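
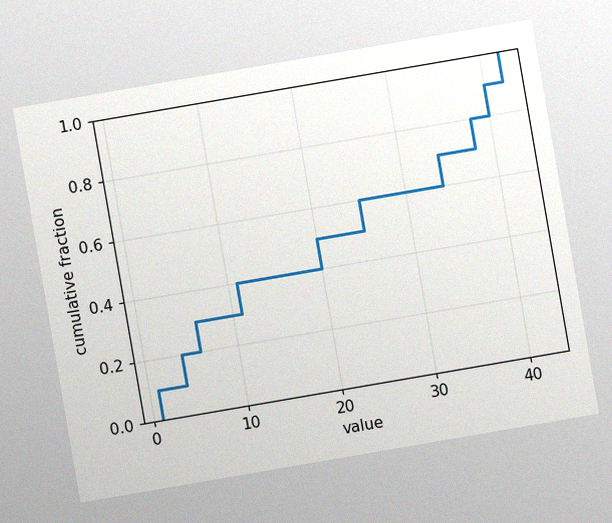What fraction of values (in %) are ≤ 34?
70%

The chart is tilted about 10° counter-clockwise, with some photo noise. At x=34 the ECDF step is at 70%.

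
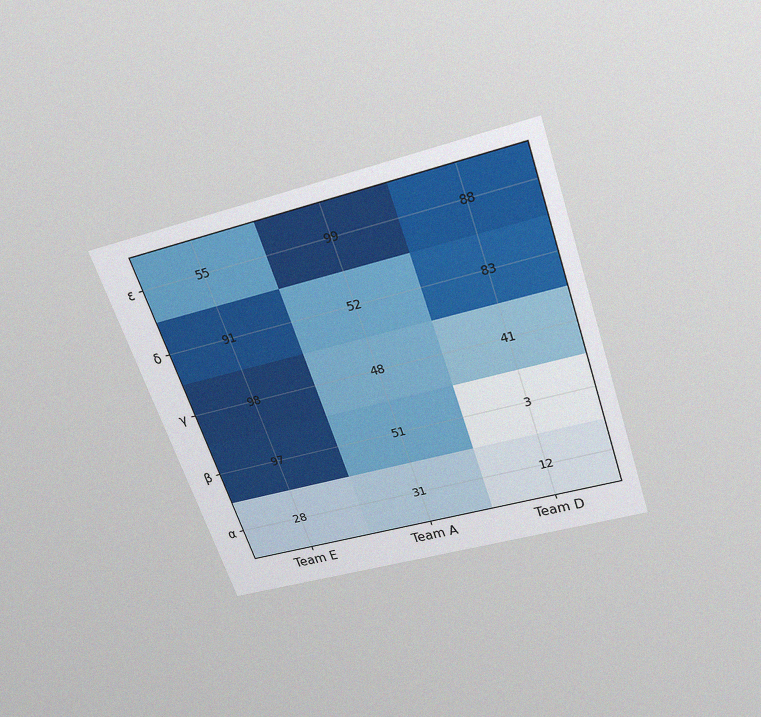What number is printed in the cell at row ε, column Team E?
55

The chart is tilted about 19° counter-clockwise and viewed slightly from above, with some photo noise. The (ε, Team E) cell reads 55.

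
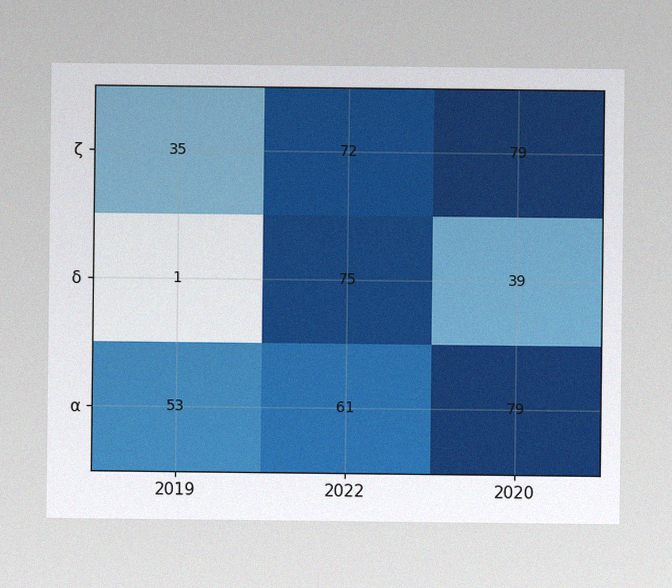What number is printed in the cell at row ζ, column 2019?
35

The image has some photo noise and uneven lighting. The (ζ, 2019) cell reads 35.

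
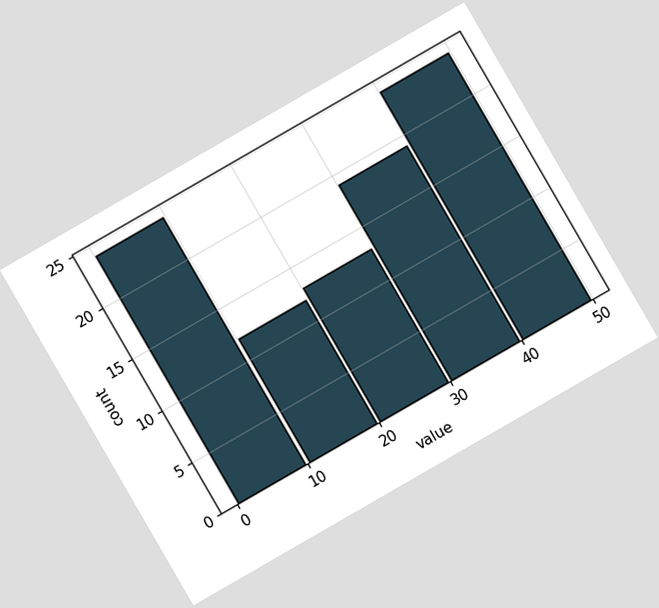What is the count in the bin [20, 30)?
The chart is tilted about 30° counter-clockwise. The [20, 30) bin has height 13.

13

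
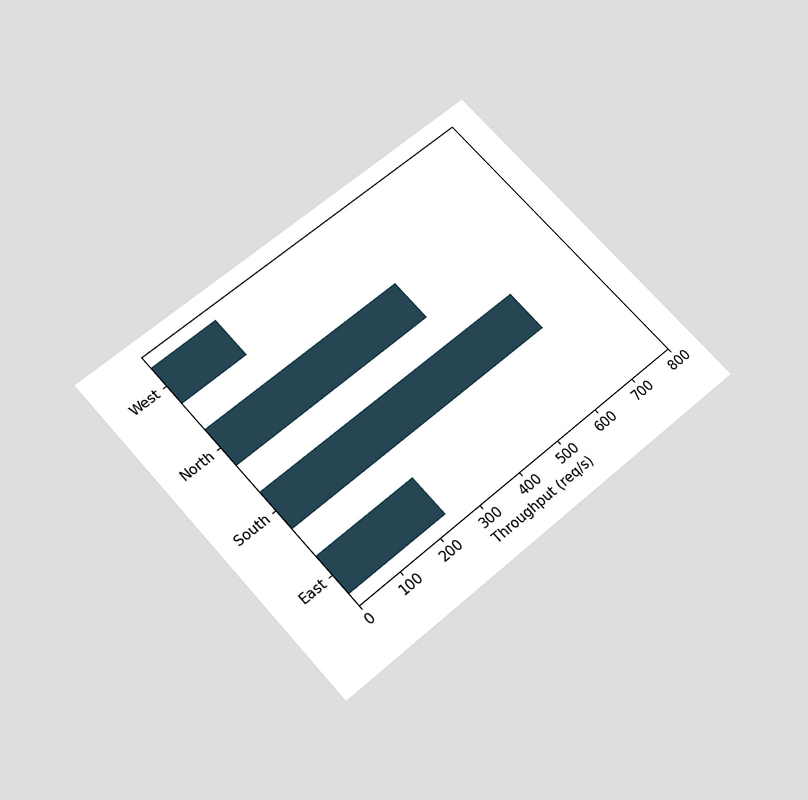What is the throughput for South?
The chart is tilted about 41° counter-clockwise and viewed slightly from below. Reading along the chart's x-axis, the South bar reaches 640req/s.

640req/s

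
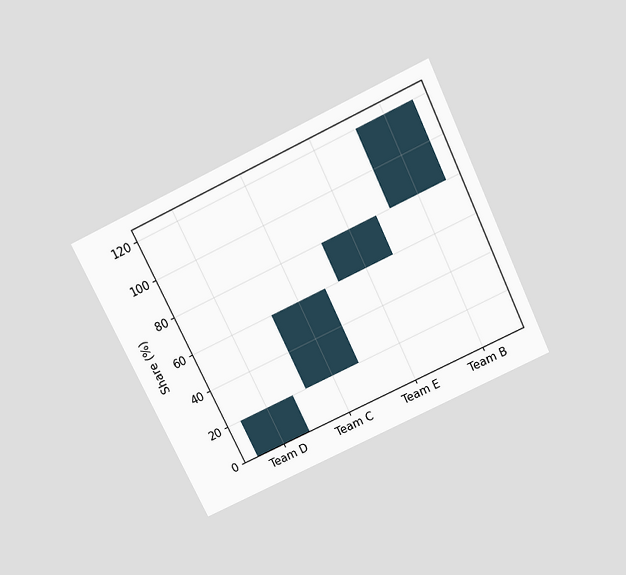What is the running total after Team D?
The chart is tilted about 26° counter-clockwise and viewed slightly from above. After Team D the running total reaches 20%.

20%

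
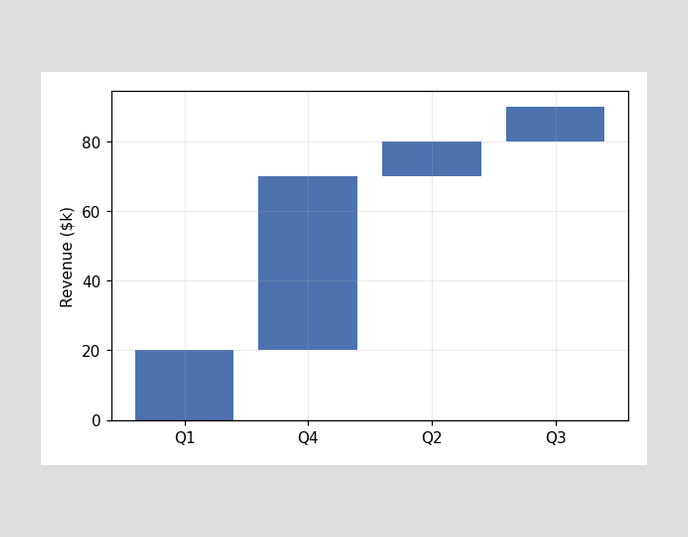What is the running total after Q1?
$20k

After Q1 the running total reaches $20k.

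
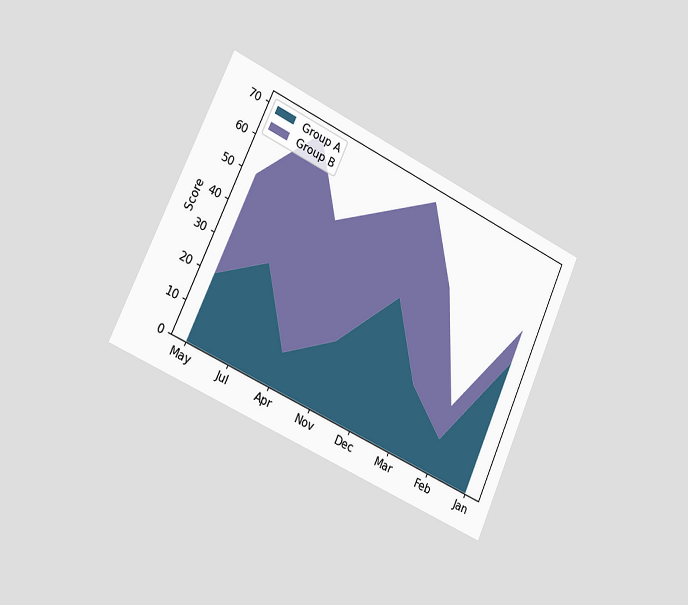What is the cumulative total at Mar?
The chart is tilted about 24° clockwise and viewed slightly from the left. The stacked total at Mar reaches 50.

50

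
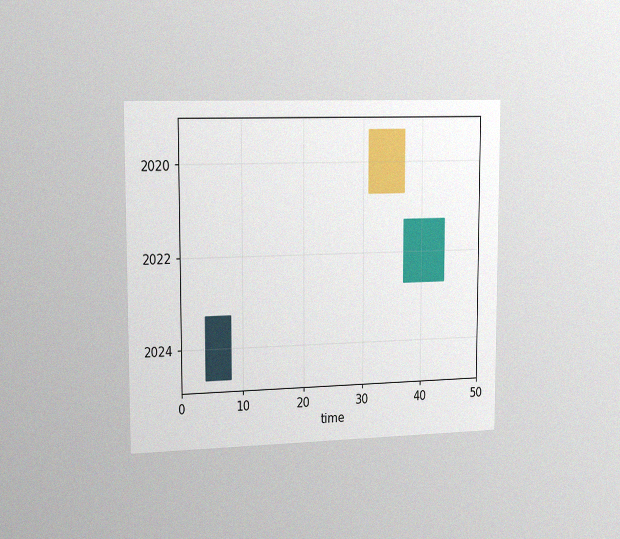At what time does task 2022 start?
37

The chart is viewed slightly from the left, with some photo noise. The 2022 bar begins at t=37.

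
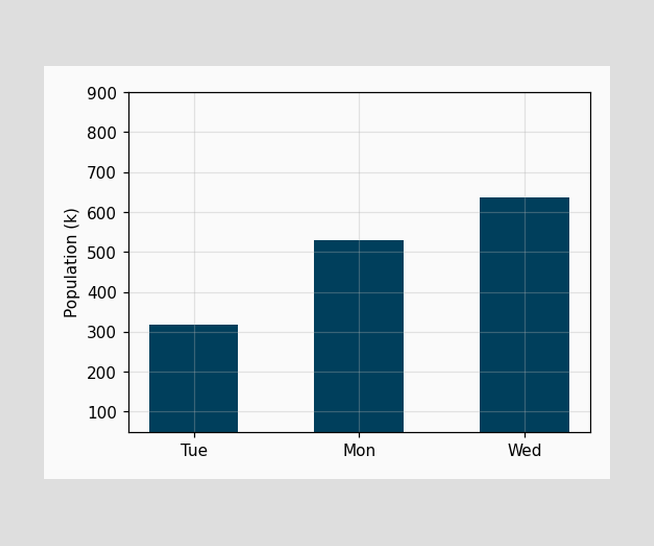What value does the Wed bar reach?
Reading along the chart's y-axis, the Wed bar reaches 636k.

636k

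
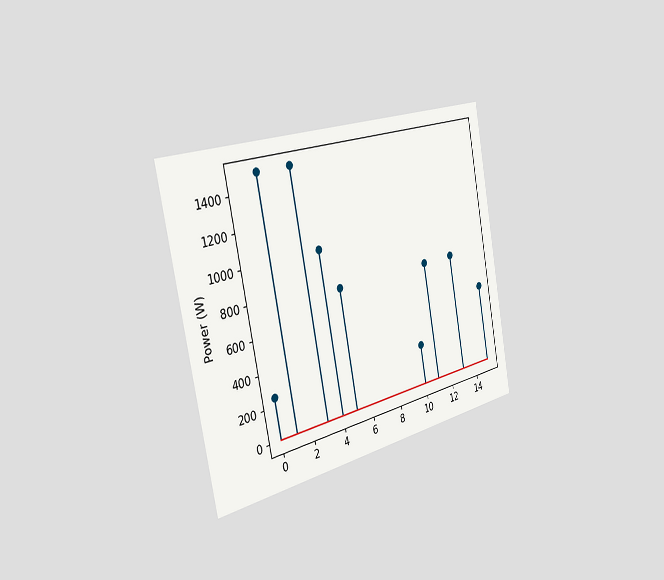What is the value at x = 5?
The chart is tilted about 11° counter-clockwise and viewed slightly from the left. The stem at x=5 reaches 750W.

750W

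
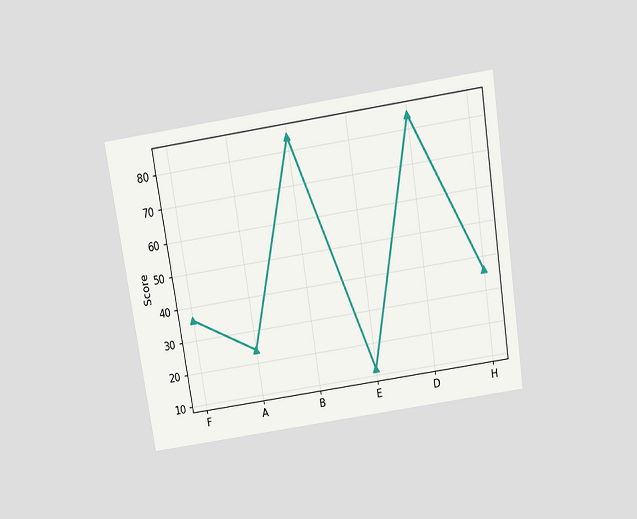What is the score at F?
36

The chart is tilted about 9° counter-clockwise and viewed slightly from above. At F, the line is at 36.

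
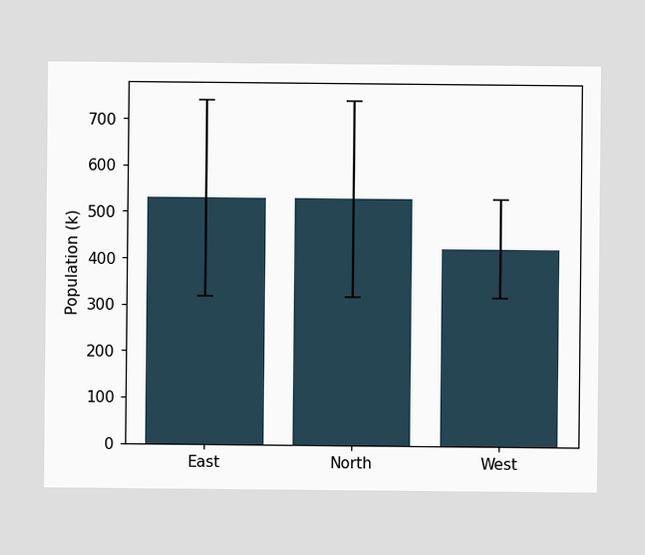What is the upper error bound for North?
742k

The North bar's upper whisker reaches 742k.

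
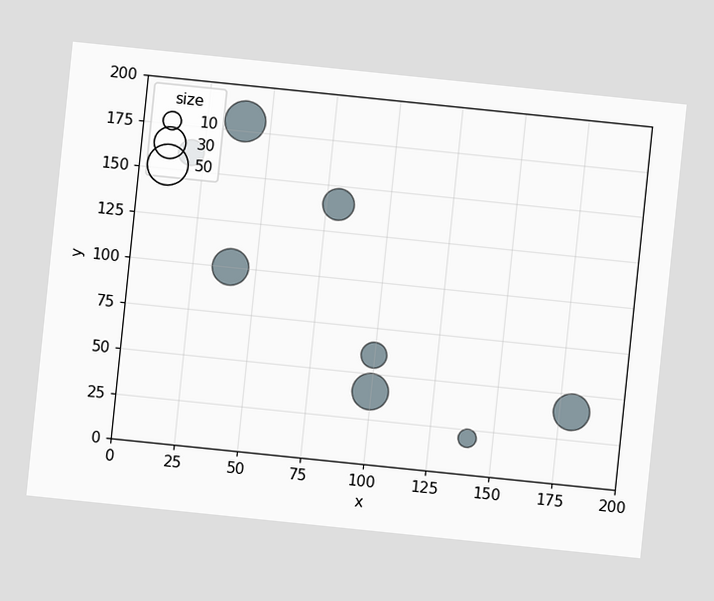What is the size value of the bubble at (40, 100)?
The chart is tilted about 6° clockwise. Matching the bubble at (40, 100) against the size legend gives 40.

40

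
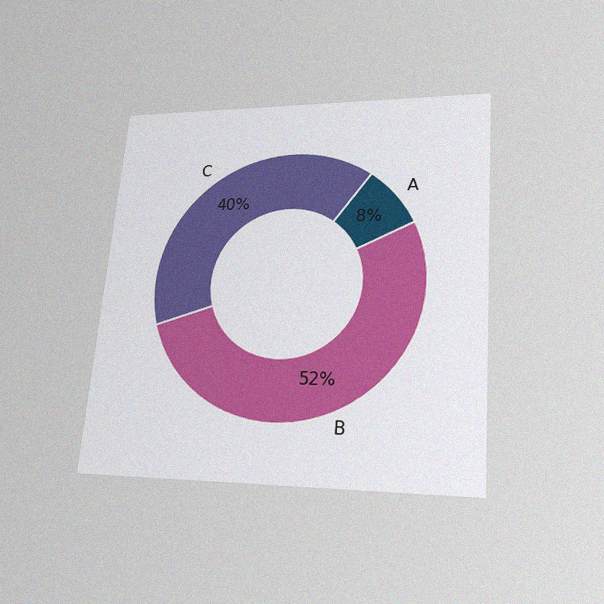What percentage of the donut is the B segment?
The chart is tilted about 5° clockwise and viewed slightly from below, with some photo noise. The B segment takes up 52% of the ring.

52%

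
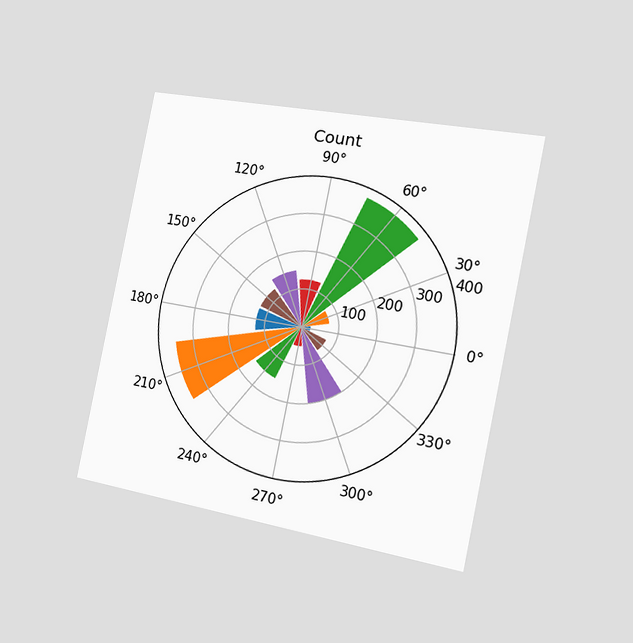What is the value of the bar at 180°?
125

The chart is tilted about 11° clockwise and viewed slightly from the right. The bar at 180° reaches 125 on the radial axis.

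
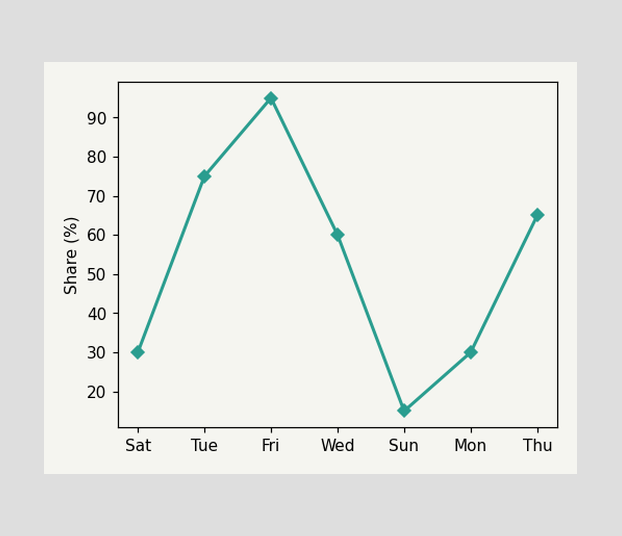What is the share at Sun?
15%

At Sun, the line is at 15%.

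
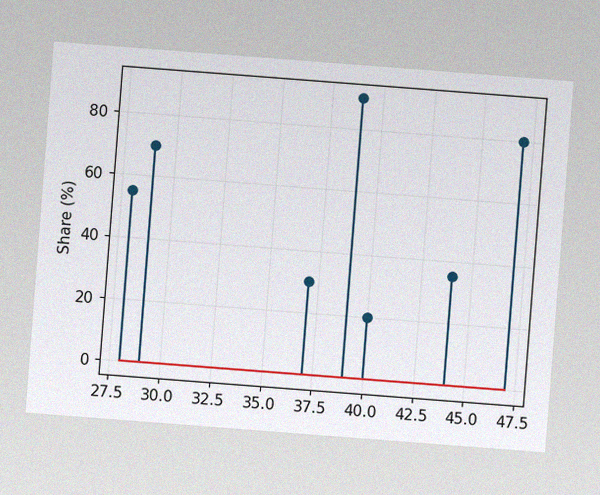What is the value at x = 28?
55%

The chart is tilted about 4° clockwise, with some photo noise. The stem at x=28 reaches 55%.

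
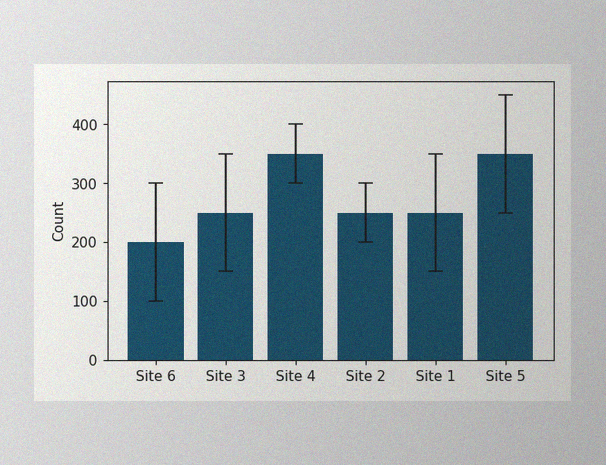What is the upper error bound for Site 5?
The image has some photo noise and uneven lighting. The Site 5 bar's upper whisker reaches 450.

450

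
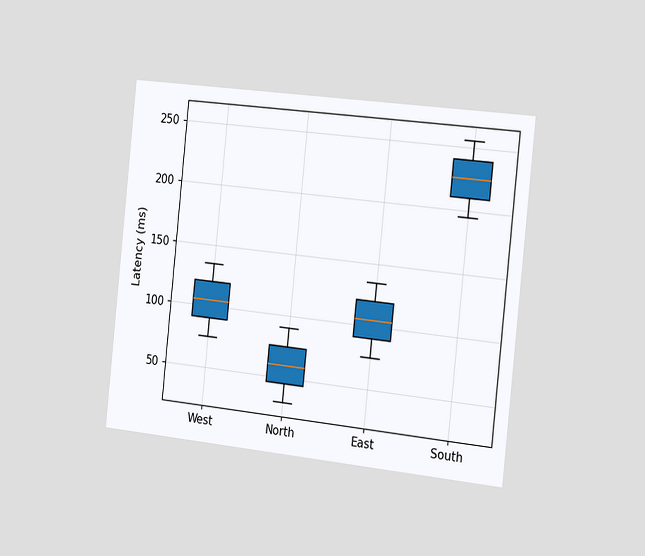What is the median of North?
60ms

The chart is tilted about 6° clockwise and viewed slightly from the right. The median line in the North box sits at 60ms.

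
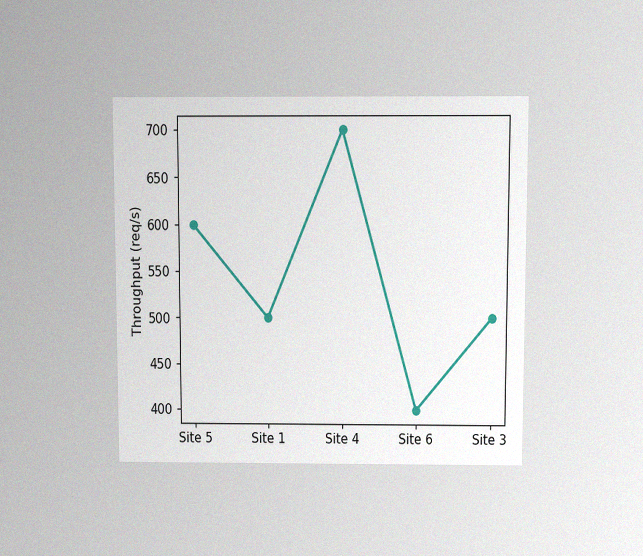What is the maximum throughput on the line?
The chart is viewed slightly from above, with some photo noise. The highest point is at Site 4, and reading across to the y-axis gives 700req/s.

700req/s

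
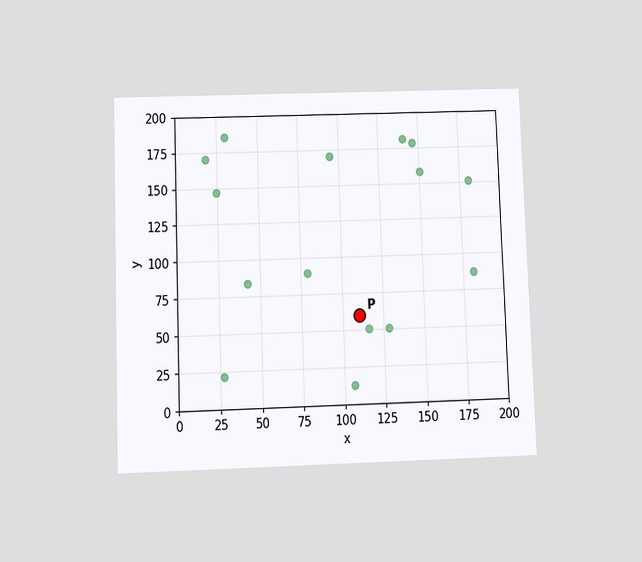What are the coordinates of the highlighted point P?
The chart is viewed at a slight angle. Following the gridlines from P to each axis, P sits at (110, 60).

(110, 60)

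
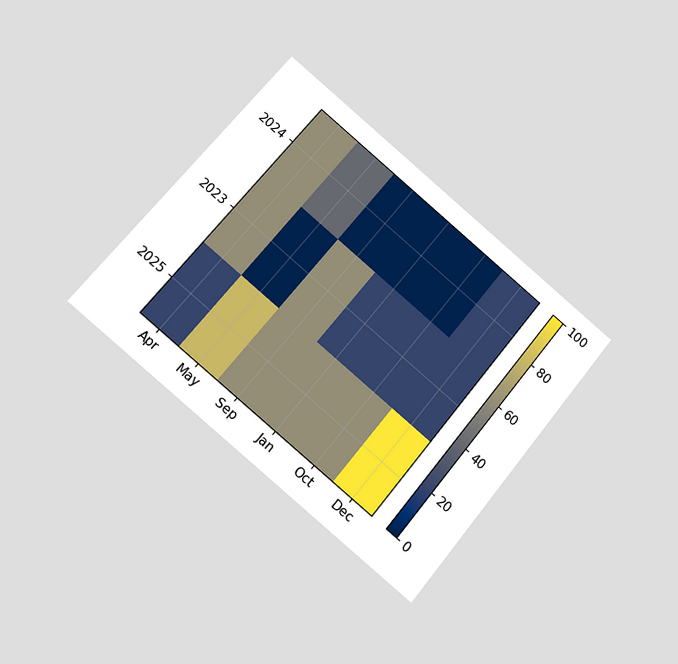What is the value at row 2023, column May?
The chart is tilted about 40° clockwise and viewed at a slight angle. Matching cell (2023, May) against the colorbar gives 0.

0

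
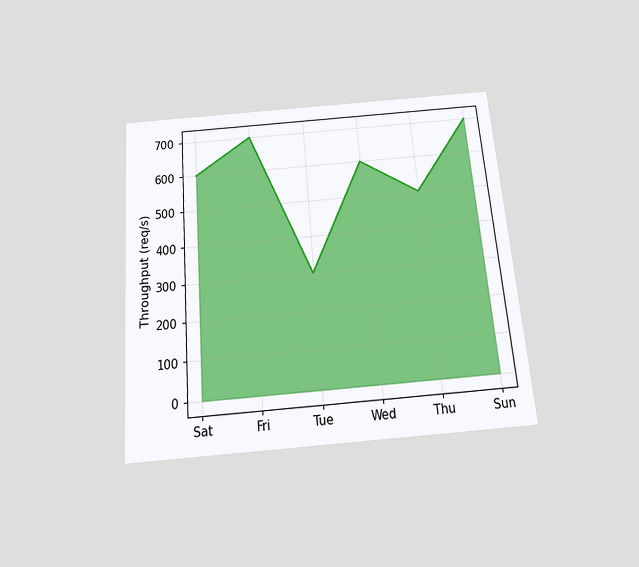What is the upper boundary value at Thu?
500req/s

The chart is tilted about 5° counter-clockwise and viewed slightly from below. At Thu the upper boundary is at 500req/s.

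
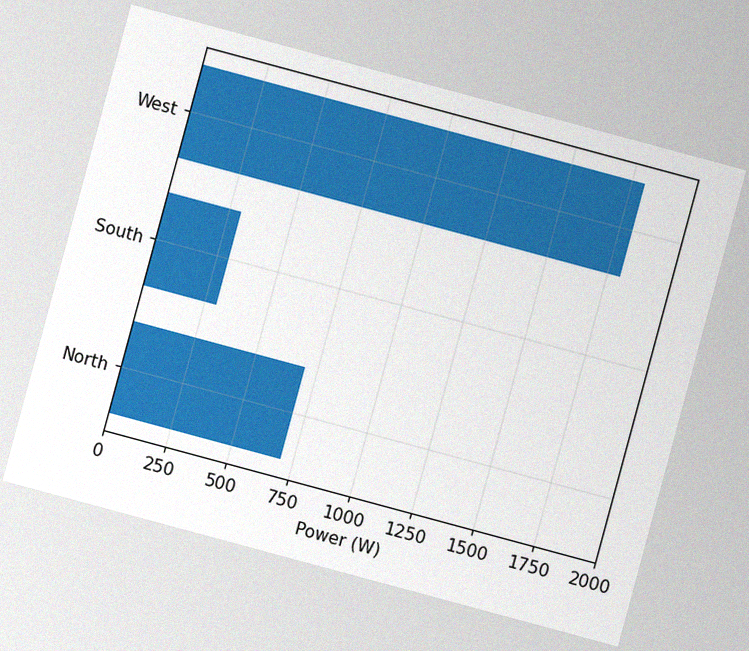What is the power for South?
300W

The chart is tilted about 15° clockwise, with some photo noise. Reading along the chart's x-axis, the South bar reaches 300W.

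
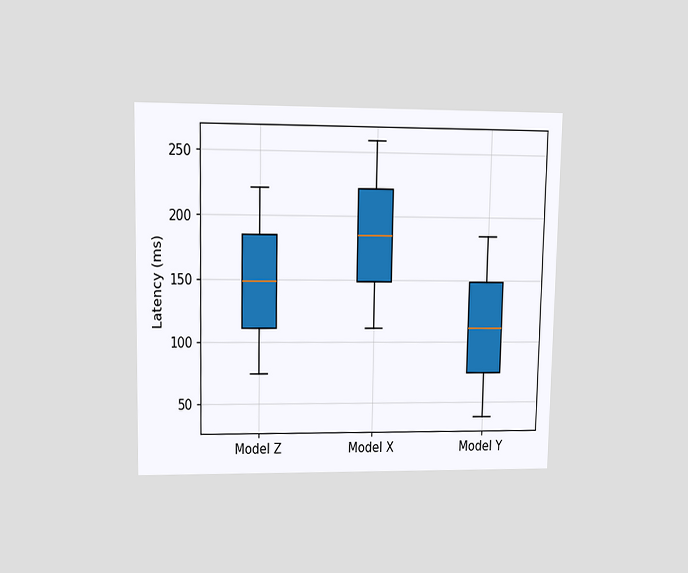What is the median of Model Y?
The chart is viewed at a slight angle. The median line in the Model Y box sits at 111ms.

111ms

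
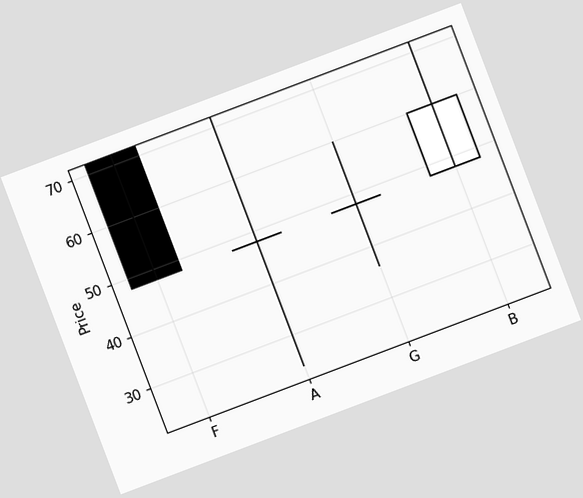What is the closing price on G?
The chart is tilted about 21° counter-clockwise. The G candle closes at 48.

48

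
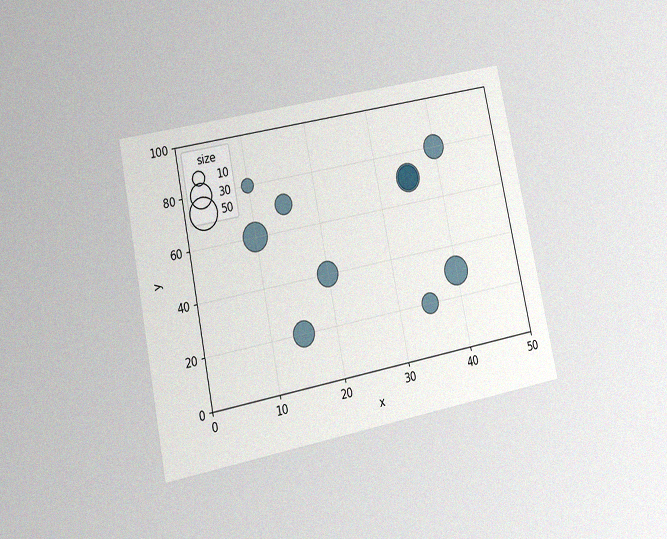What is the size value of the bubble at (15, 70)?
20

The chart is tilted about 12° counter-clockwise and viewed at a slight angle, with some photo noise. Matching the bubble at (15, 70) against the size legend gives 20.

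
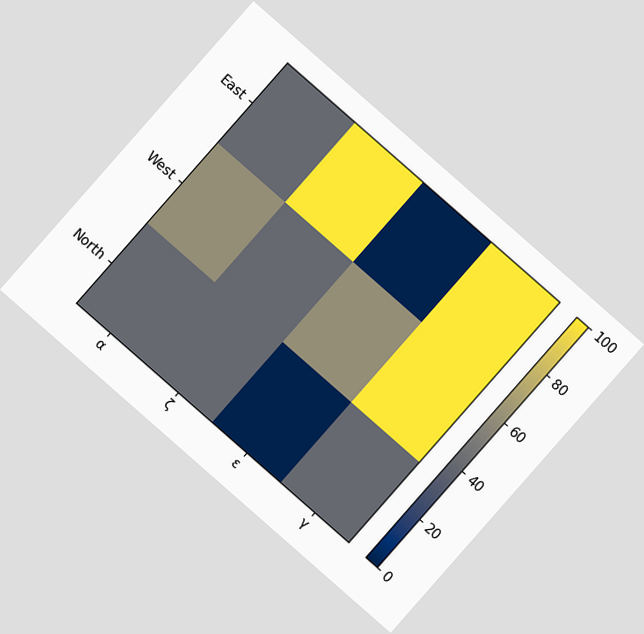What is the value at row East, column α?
40

The chart is tilted about 41° clockwise. Matching cell (East, α) against the colorbar gives 40.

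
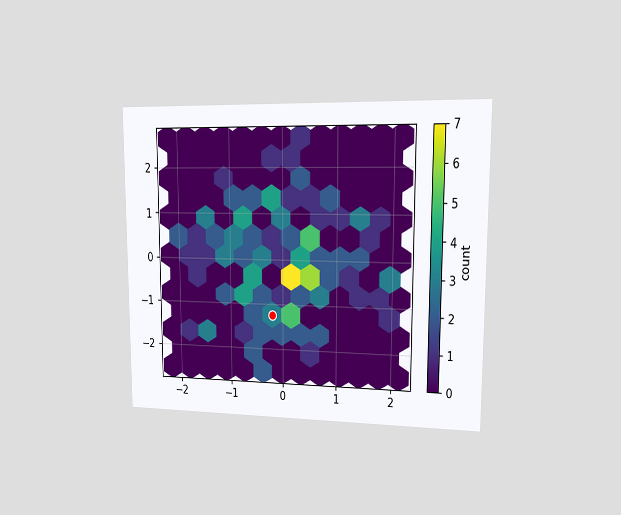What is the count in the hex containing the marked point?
The chart is viewed slightly from the right. The marked hex reads 3 on the colorbar.

3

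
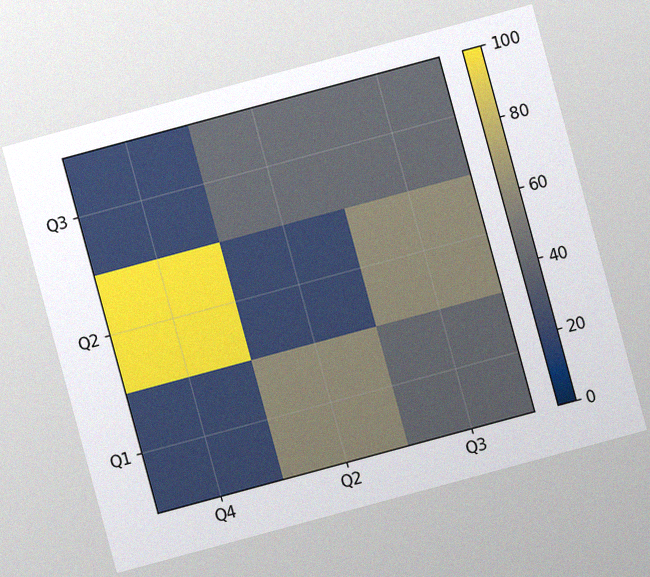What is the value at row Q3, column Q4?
The chart is tilted about 15° counter-clockwise, with some photo noise. Matching cell (Q3, Q4) against the colorbar gives 20.

20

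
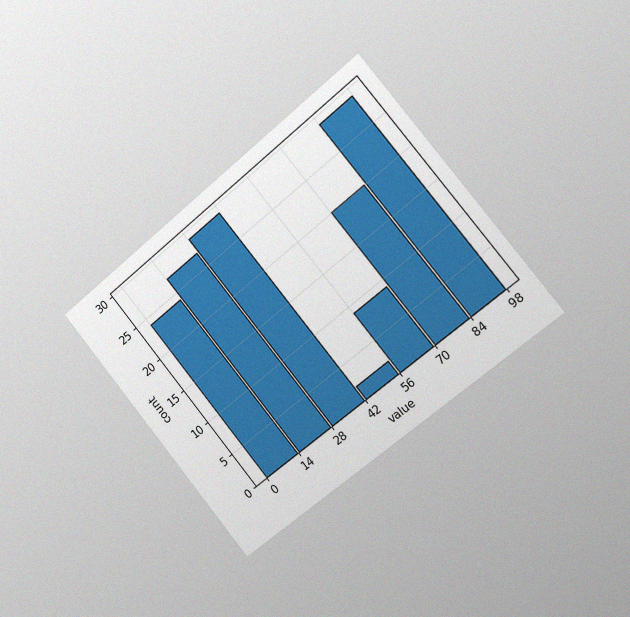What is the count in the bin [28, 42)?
The chart is tilted about 39° counter-clockwise and viewed slightly from the right, with some photo noise. The [28, 42) bin has height 29.

29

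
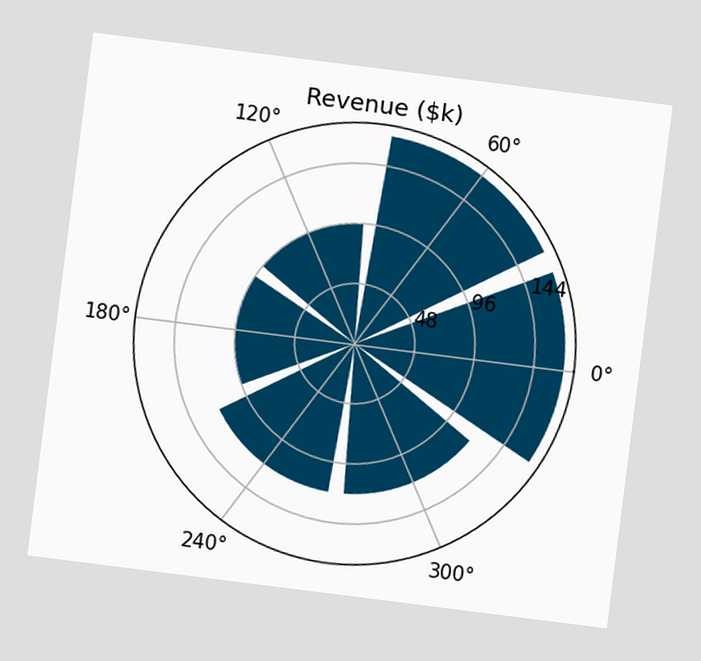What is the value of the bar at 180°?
The chart is tilted about 7° clockwise. The bar at 180° reaches $96k on the radial axis.

$96k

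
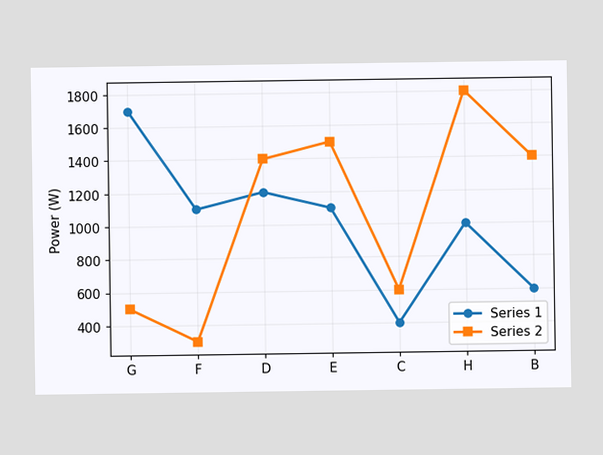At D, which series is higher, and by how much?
At D, Series 2 sits above the other line by 200W.

Series 2, by 200W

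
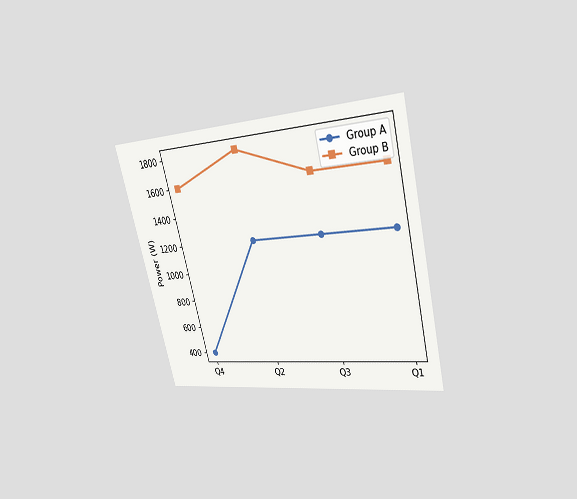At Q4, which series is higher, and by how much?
Group B, by 1200W

The chart is tilted about 14° counter-clockwise and viewed at a slight angle. At Q4, Group B sits above the other line by 1200W.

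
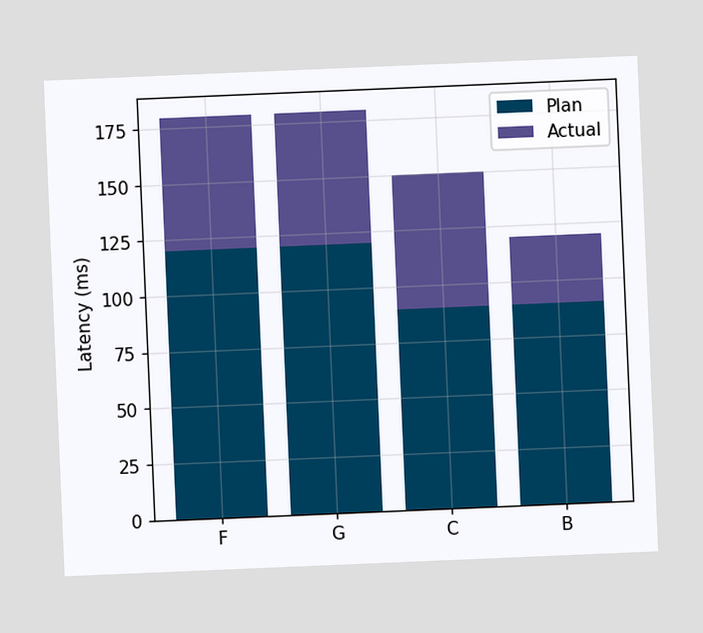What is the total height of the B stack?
120ms

The chart is tilted about 2° counter-clockwise. The B stack's top reaches 120ms on the y-axis.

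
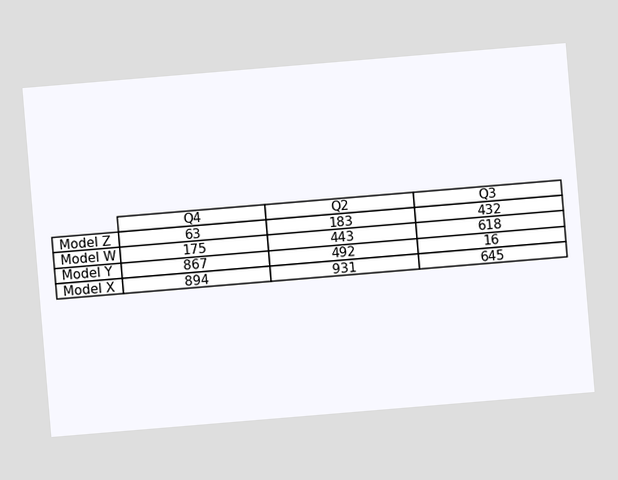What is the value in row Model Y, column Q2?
The chart is tilted about 5° counter-clockwise. The (Model Y, Q2) cell reads 492.

492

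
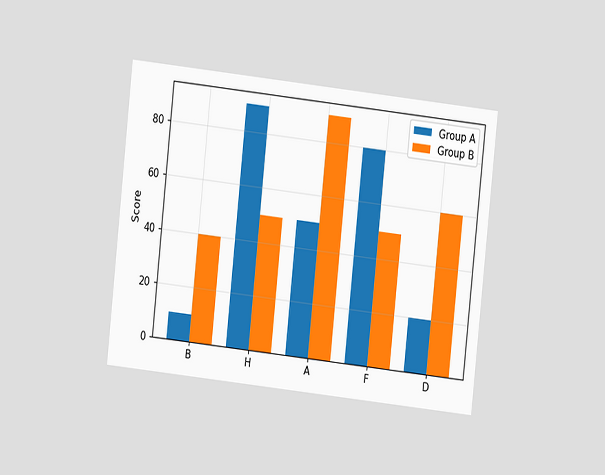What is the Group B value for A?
The chart is tilted about 6° clockwise and viewed at a slight angle. The Group B bar at A reaches 90 on the y-axis.

90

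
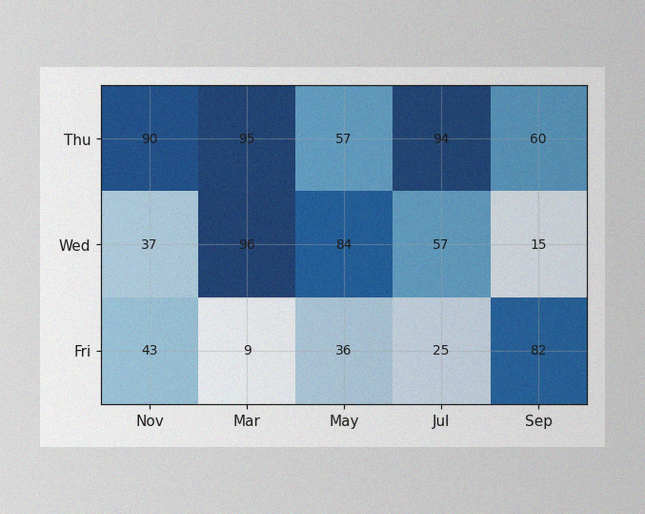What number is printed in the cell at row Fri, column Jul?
The image has some photo noise and uneven lighting. The (Fri, Jul) cell reads 25.

25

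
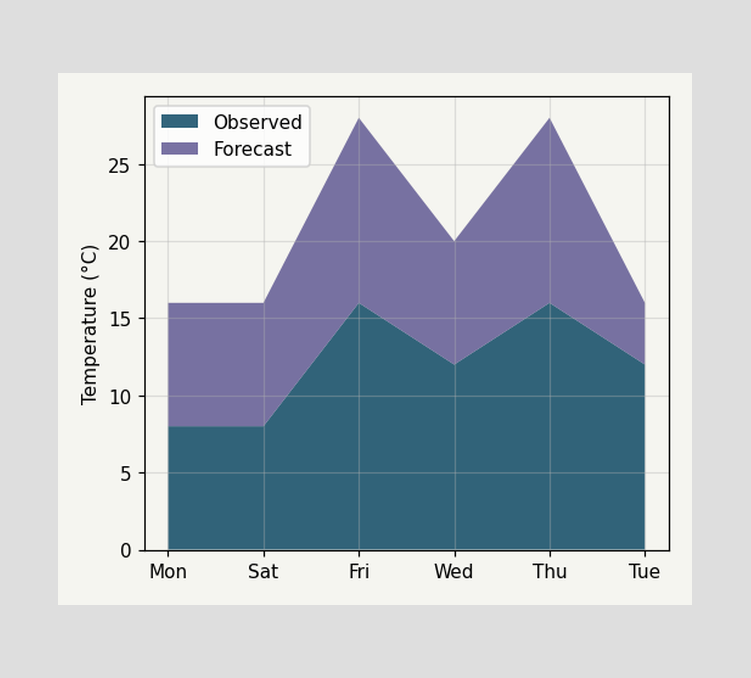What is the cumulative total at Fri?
28°C

The stacked total at Fri reaches 28°C.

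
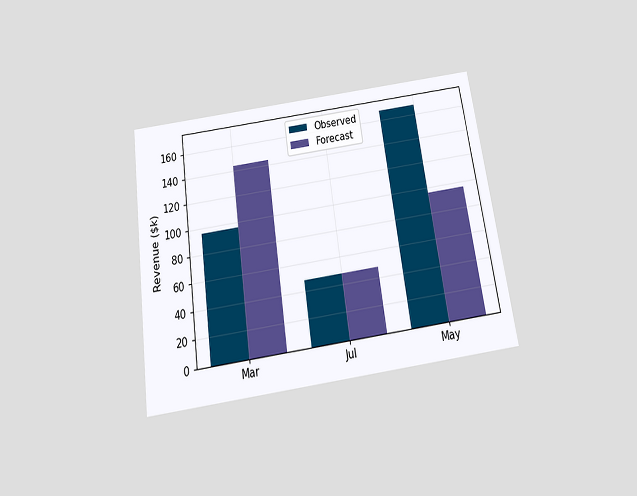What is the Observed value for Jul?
$48k

The chart is tilted about 8° counter-clockwise and viewed slightly from below. The Observed bar at Jul reaches $48k on the y-axis.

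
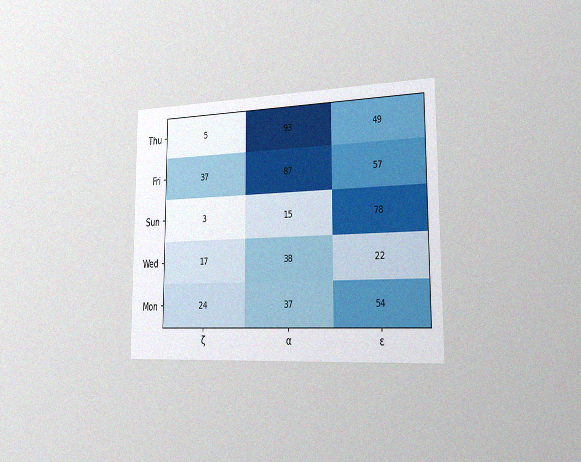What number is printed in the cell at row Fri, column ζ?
The chart is viewed slightly from the right, with some photo noise. The (Fri, ζ) cell reads 37.

37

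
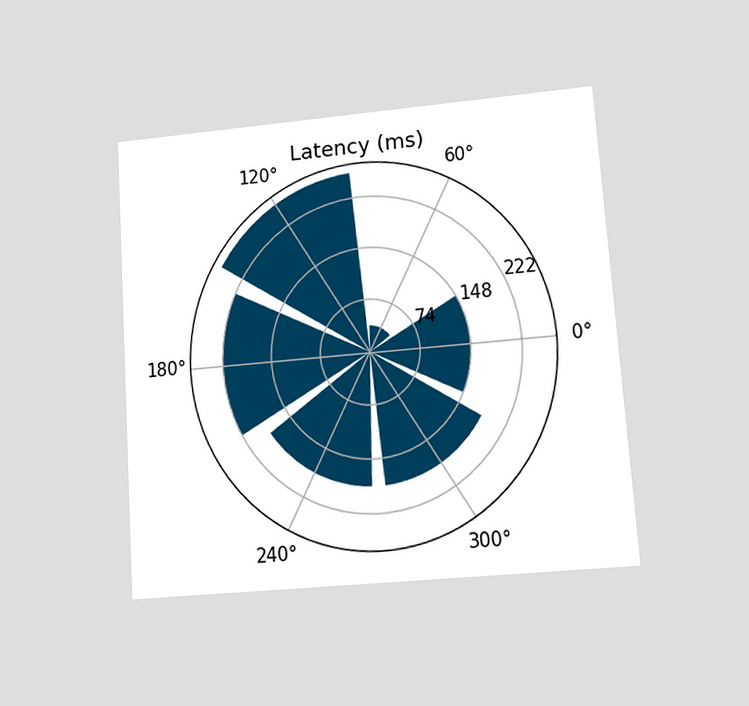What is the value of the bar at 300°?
The chart is tilted about 4° counter-clockwise and viewed at a slight angle. The bar at 300° reaches 185ms on the radial axis.

185ms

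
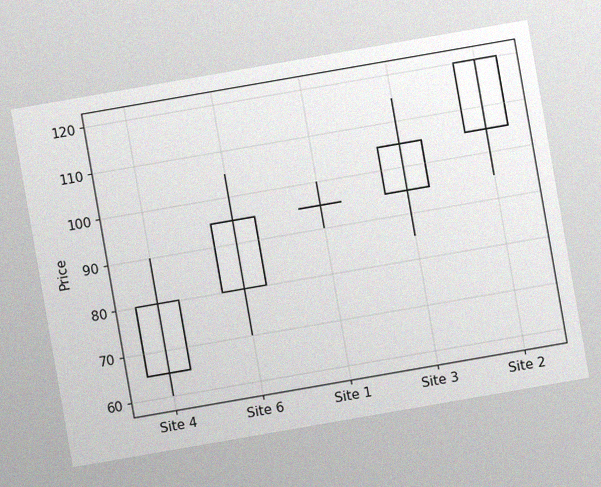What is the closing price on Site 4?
80

The chart is tilted about 10° counter-clockwise, with some photo noise. The Site 4 candle closes at 80.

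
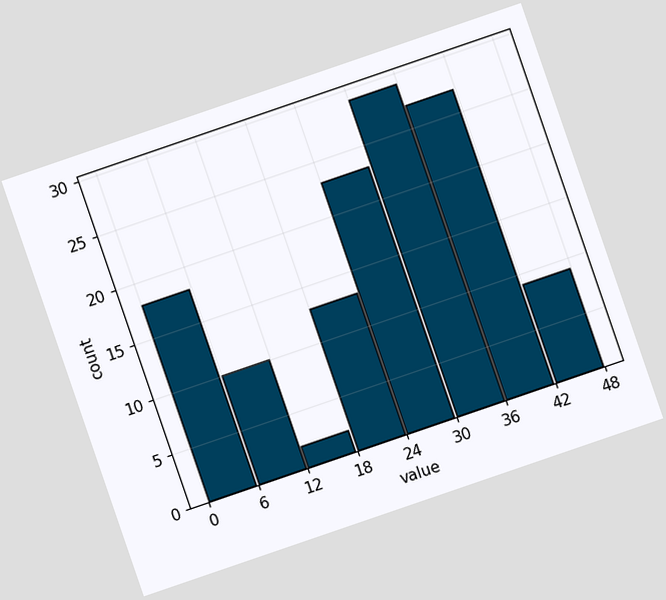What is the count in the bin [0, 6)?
18

The chart is tilted about 19° counter-clockwise. The [0, 6) bin has height 18.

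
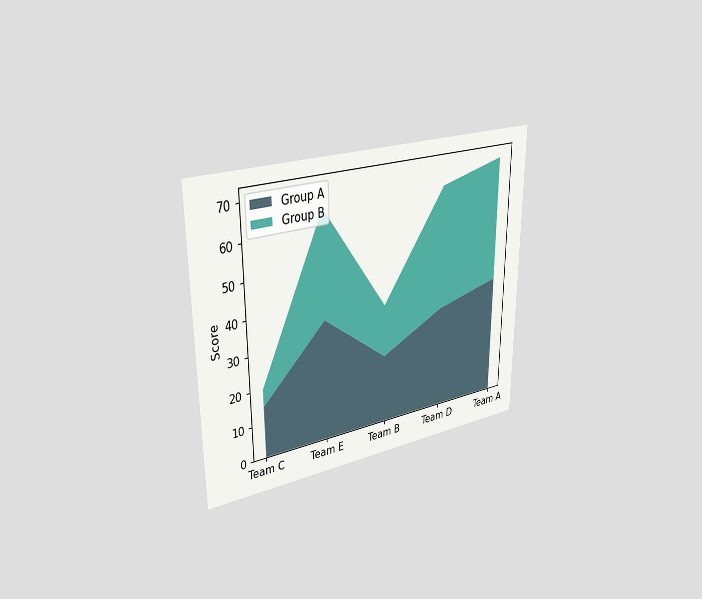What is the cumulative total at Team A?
70

The chart is viewed slightly from the left. The stacked total at Team A reaches 70.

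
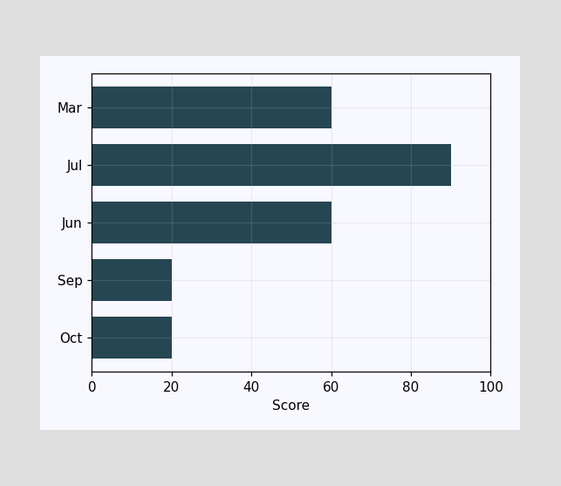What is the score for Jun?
60

Reading along the chart's x-axis, the Jun bar reaches 60.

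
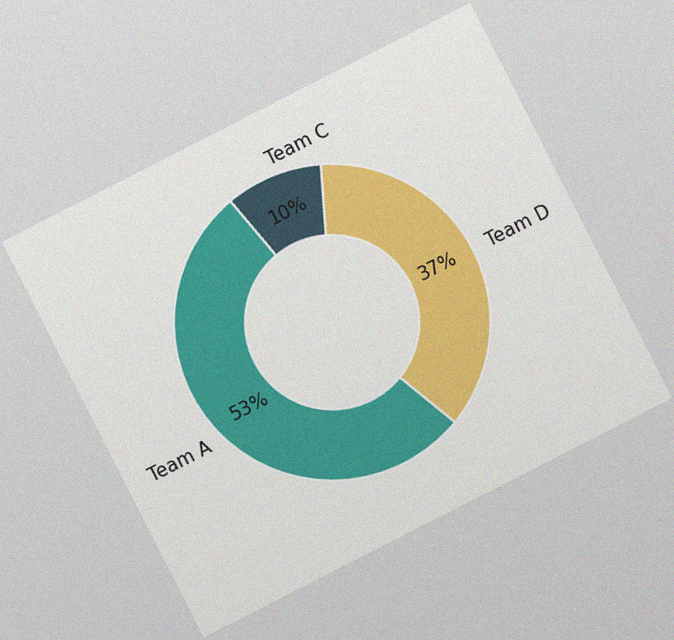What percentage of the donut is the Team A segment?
The chart is tilted about 27° counter-clockwise, with some photo noise. The Team A segment takes up 53% of the ring.

53%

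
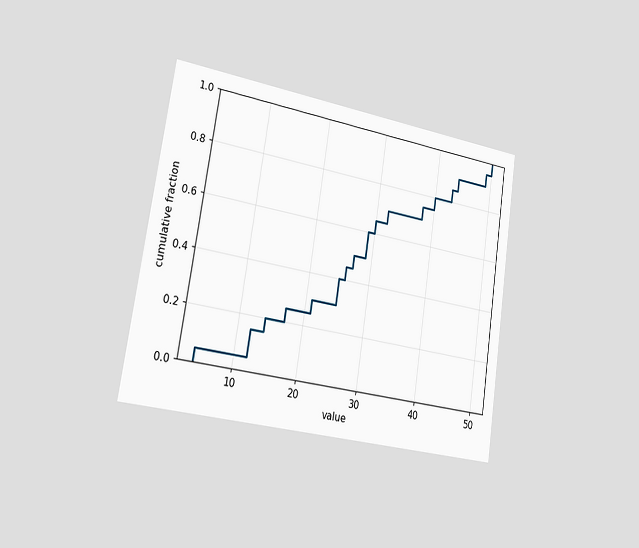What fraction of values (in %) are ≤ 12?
The chart is tilted about 9° clockwise and viewed slightly from the left. At x=12 the ECDF step is at 15%.

15%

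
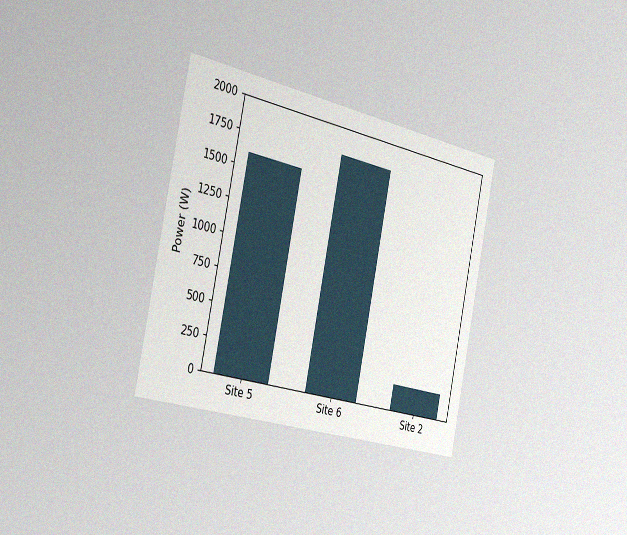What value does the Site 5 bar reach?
The chart is tilted about 12° clockwise and viewed slightly from the left, with some photo noise. Reading along the chart's y-axis, the Site 5 bar reaches 1600W.

1600W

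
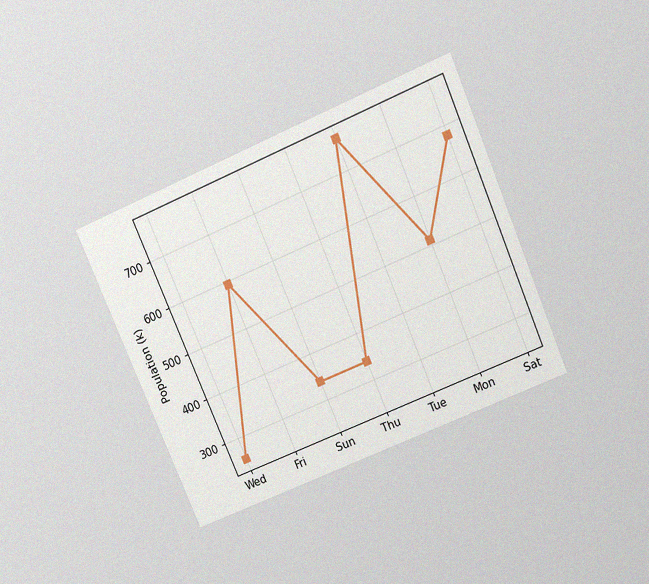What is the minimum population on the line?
255k

The chart is tilted about 23° counter-clockwise and viewed slightly from above, with some photo noise. The lowest point is at Wed, and reading across to the y-axis gives 255k.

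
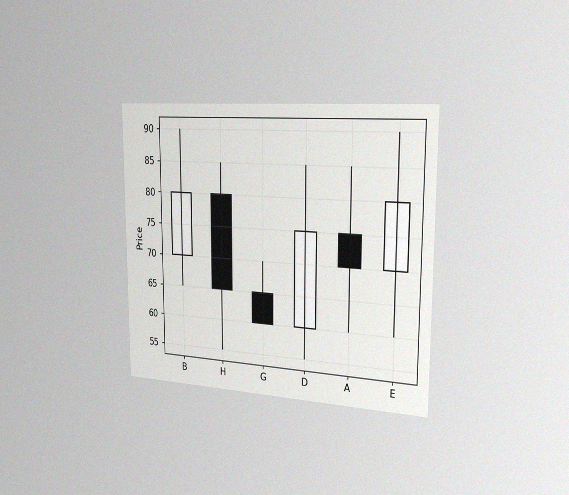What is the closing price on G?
The chart is viewed slightly from the right, with some photo noise. The G candle closes at 60.

60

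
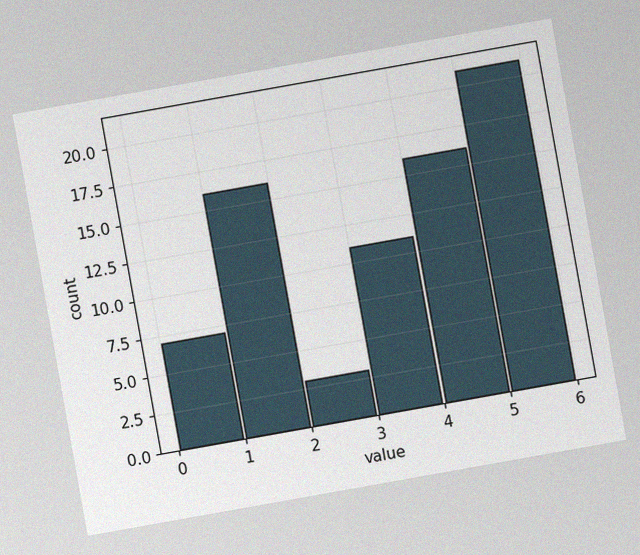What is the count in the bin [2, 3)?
The chart is tilted about 10° counter-clockwise, with some photo noise. The [2, 3) bin has height 3.

3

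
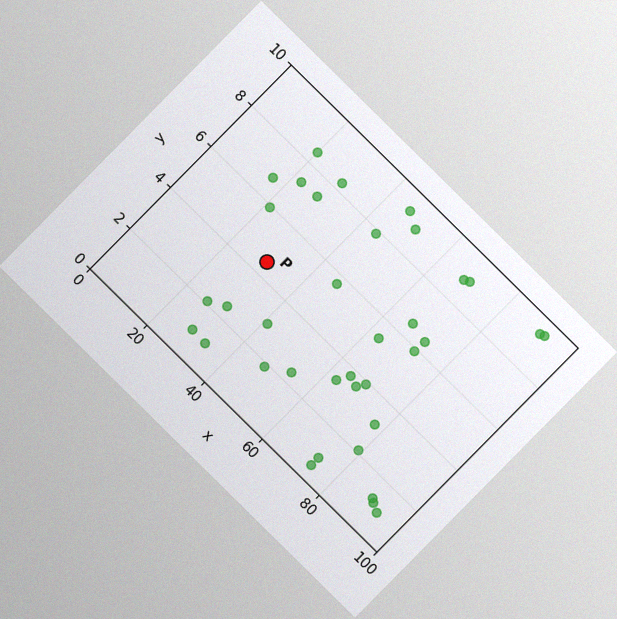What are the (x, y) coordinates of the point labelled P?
(30, 4.5)

The chart is tilted about 45° clockwise, with some photo noise. Following the gridlines from P to each axis, P sits at (30, 4.5).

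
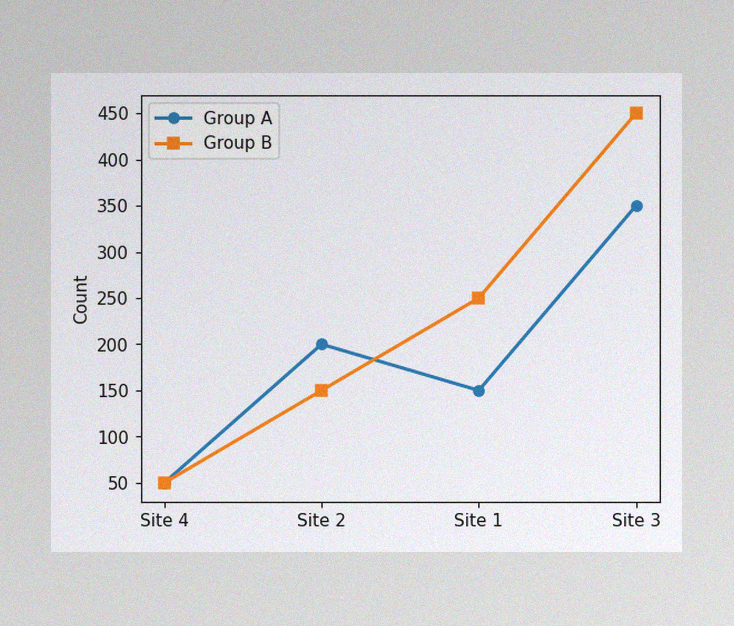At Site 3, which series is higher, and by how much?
The image has some photo noise and uneven lighting. At Site 3, Group B sits above the other line by 100.

Group B, by 100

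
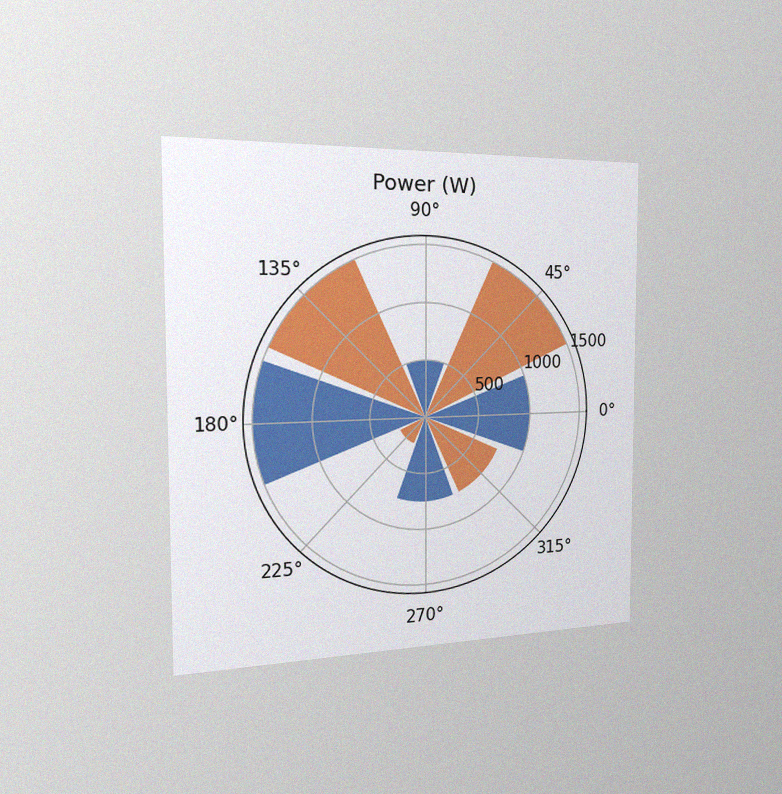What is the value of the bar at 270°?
750W

The chart is viewed slightly from the left, with some photo noise. The bar at 270° reaches 750W on the radial axis.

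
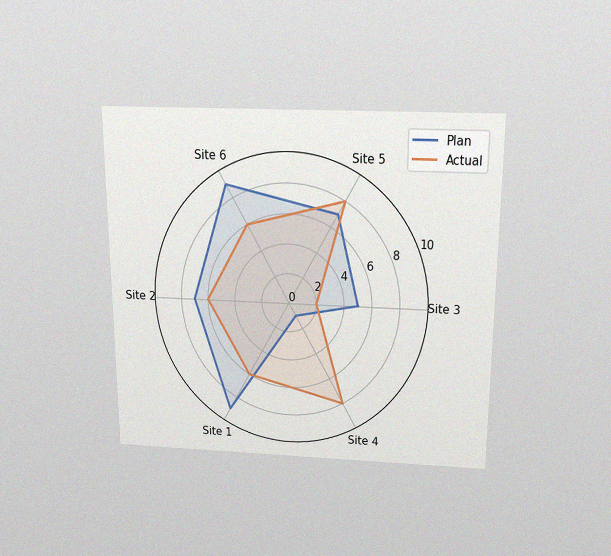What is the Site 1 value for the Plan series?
9

The chart is viewed slightly from above, with some photo noise. On the Site 1 axis, Plan reaches 9.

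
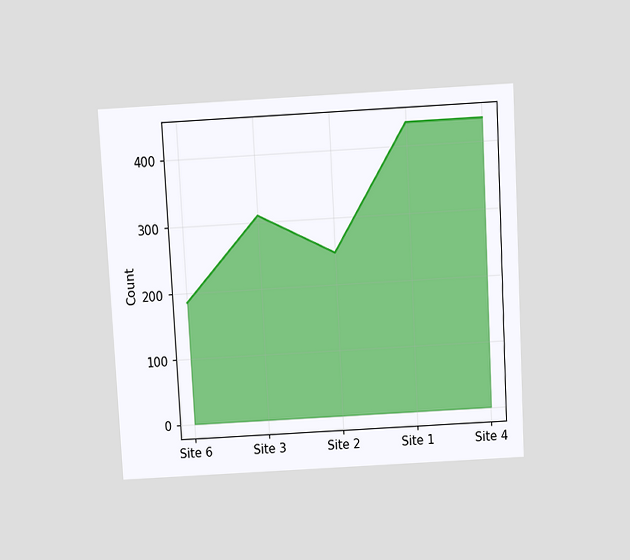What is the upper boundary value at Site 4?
The chart is tilted about 3° counter-clockwise and viewed slightly from above. At Site 4 the upper boundary is at 434.

434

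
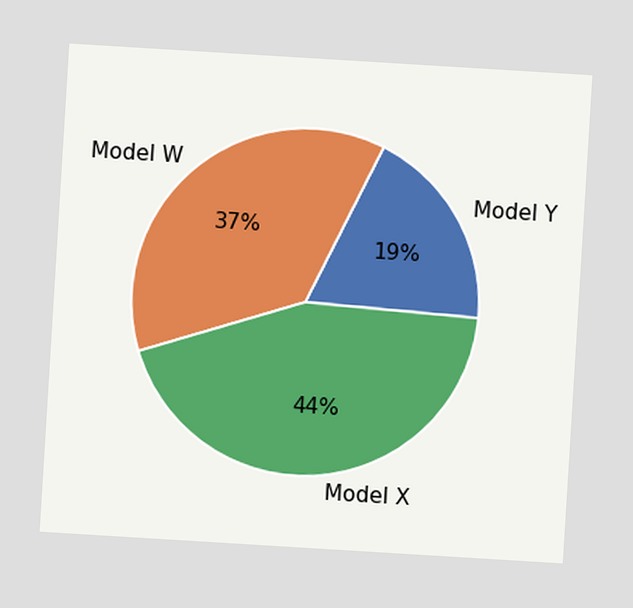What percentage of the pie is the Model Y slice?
19%

The chart is tilted about 3° clockwise. The Model Y slice takes up 19% of the pie.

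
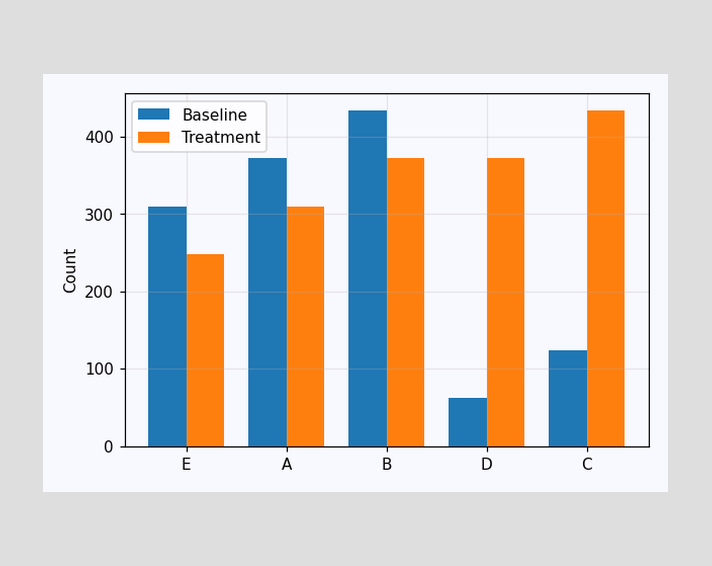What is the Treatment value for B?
372

The Treatment bar at B reaches 372 on the y-axis.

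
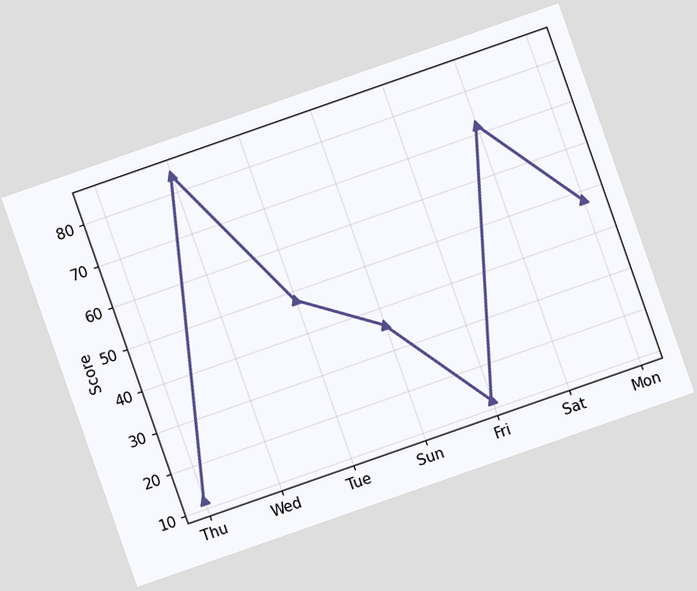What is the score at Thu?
The chart is tilted about 19° counter-clockwise. At Thu, the line is at 12.

12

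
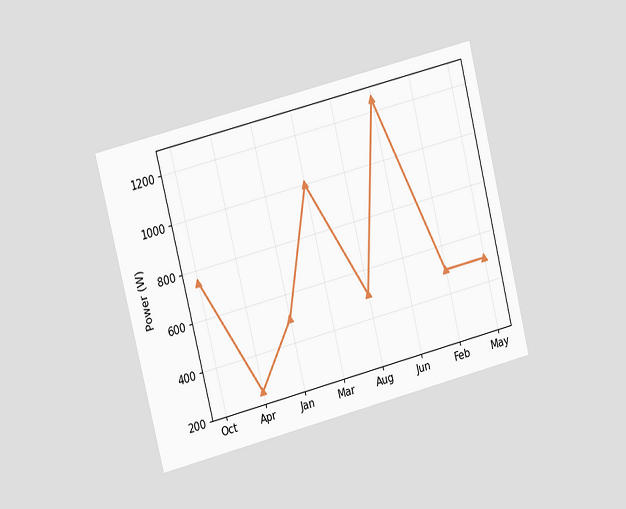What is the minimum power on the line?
250W

The chart is tilted about 14° counter-clockwise and viewed slightly from the left. The lowest point is at Apr, and reading across to the y-axis gives 250W.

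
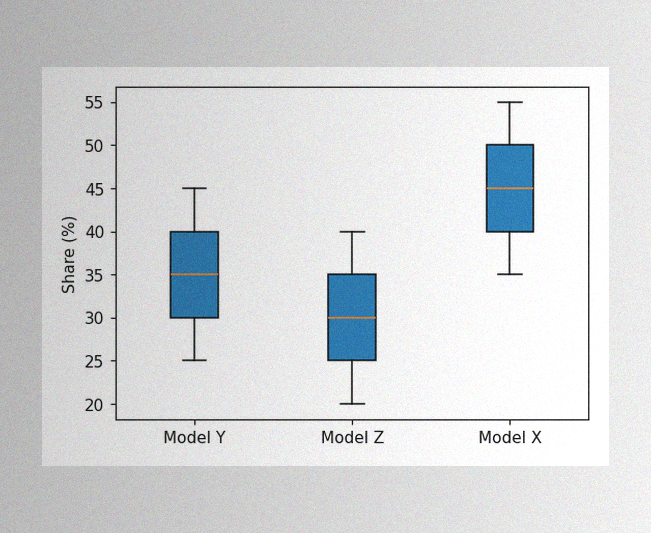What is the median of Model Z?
The image has some photo noise and uneven lighting. The median line in the Model Z box sits at 30%.

30%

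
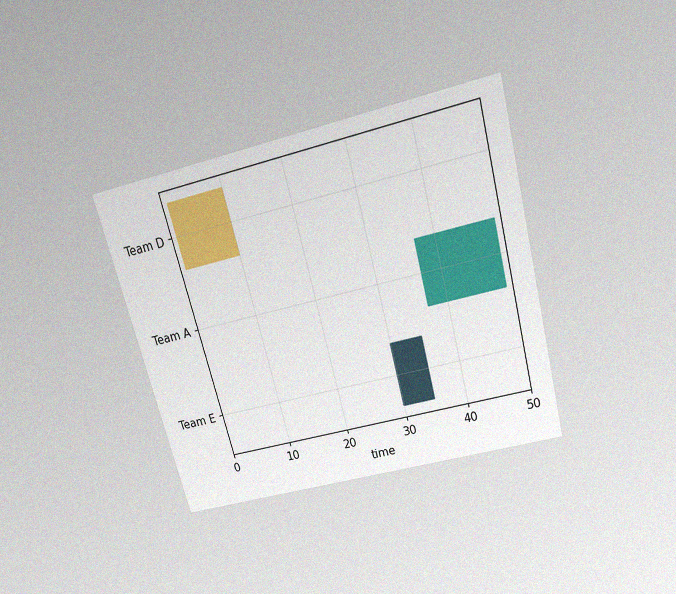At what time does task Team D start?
1

The chart is tilted about 15° counter-clockwise and viewed slightly from above, with some photo noise. The Team D bar begins at t=1.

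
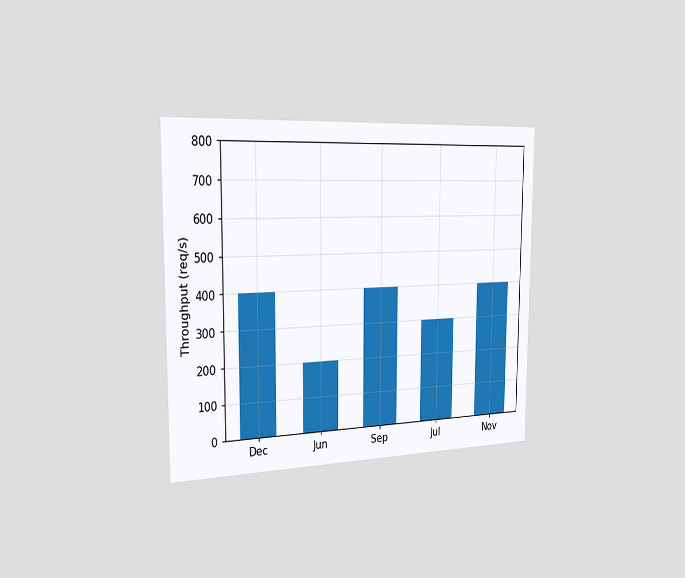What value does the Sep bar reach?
400req/s

The chart is viewed slightly from the left. Reading along the chart's y-axis, the Sep bar reaches 400req/s.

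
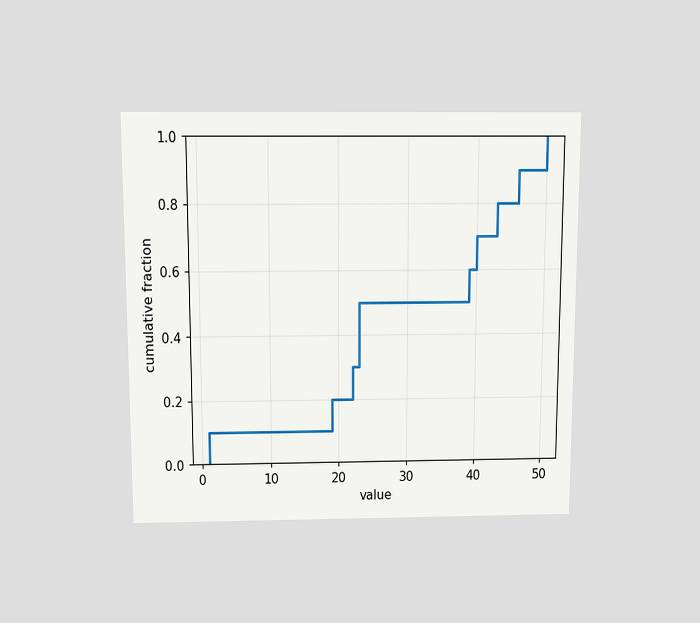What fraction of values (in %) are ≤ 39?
The chart is viewed slightly from above. At x=39 the ECDF step is at 60%.

60%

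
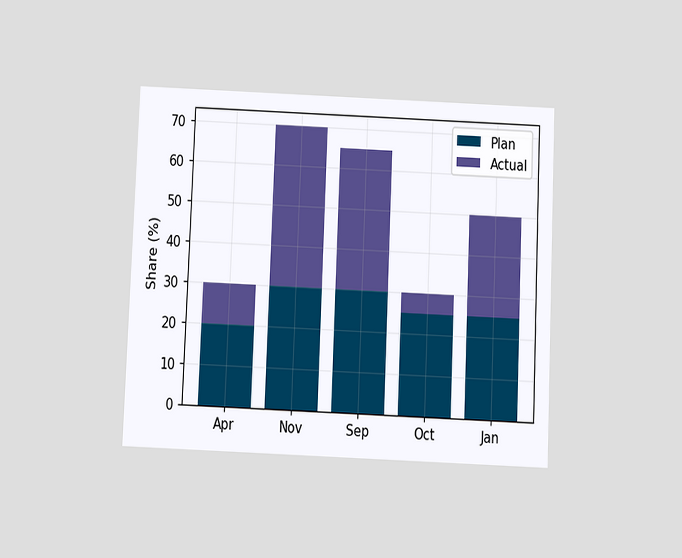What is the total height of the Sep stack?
65%

The chart is tilted about 2° clockwise and viewed slightly from below. The Sep stack's top reaches 65% on the y-axis.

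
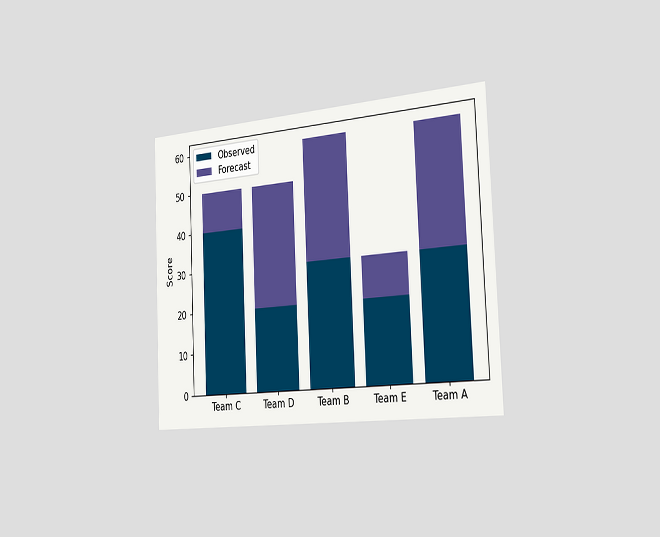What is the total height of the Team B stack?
The chart is tilted about 3° counter-clockwise and viewed slightly from the right. The Team B stack's top reaches 60 on the y-axis.

60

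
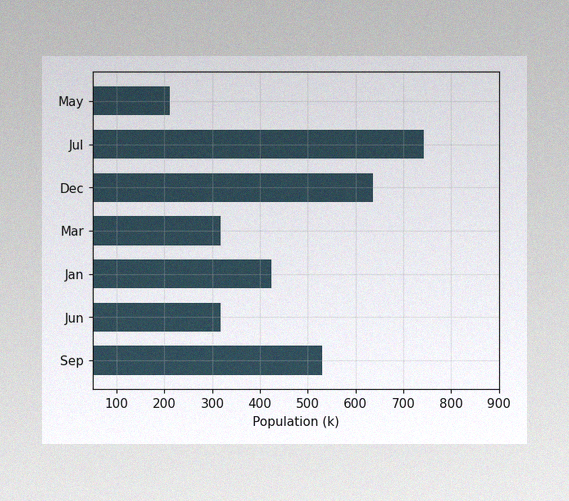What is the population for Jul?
742k

The image has some photo noise and uneven lighting. Reading along the chart's x-axis, the Jul bar reaches 742k.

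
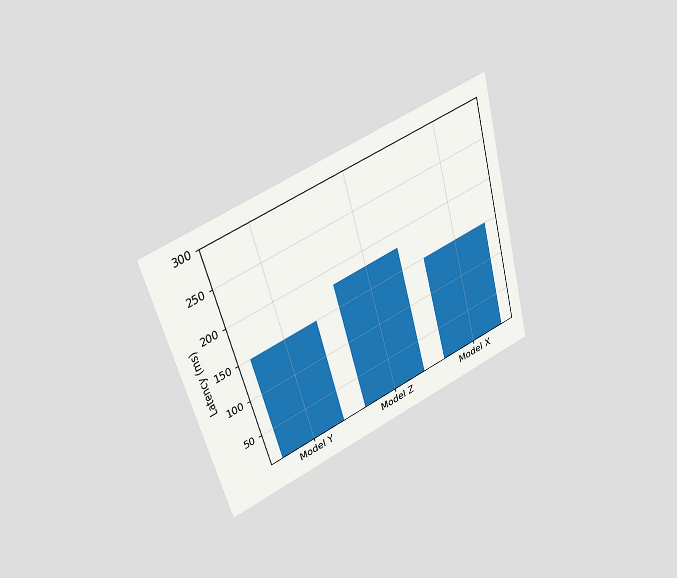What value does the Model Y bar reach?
150ms

The chart is tilted about 16° counter-clockwise and viewed slightly from above. Reading along the chart's y-axis, the Model Y bar reaches 150ms.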